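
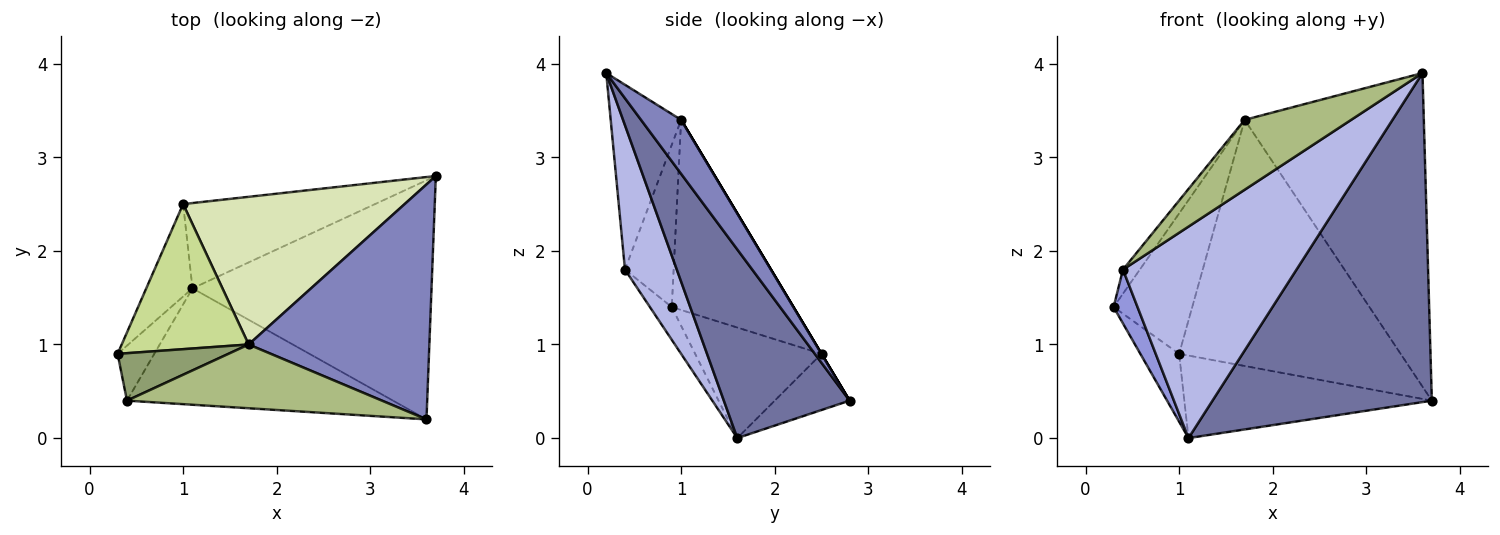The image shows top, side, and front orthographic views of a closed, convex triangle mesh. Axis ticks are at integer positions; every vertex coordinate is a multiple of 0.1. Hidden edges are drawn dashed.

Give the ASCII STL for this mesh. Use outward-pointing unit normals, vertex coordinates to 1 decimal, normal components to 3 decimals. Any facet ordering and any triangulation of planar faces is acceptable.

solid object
 facet normal 0.421 -0.734 -0.533
  outer loop
   vertex 1.1 1.6 0.0
   vertex 3.7 2.8 0.4
   vertex 3.6 0.2 3.9
  endloop
 endfacet
 facet normal 0.176 0.788 0.590
  outer loop
   vertex 1.7 1.0 3.4
   vertex 3.6 0.2 3.9
   vertex 3.7 2.8 0.4
  endloop
 endfacet
 facet normal -0.538 -0.590 -0.602
  outer loop
   vertex 0.4 0.4 1.8
   vertex 0.3 0.9 1.4
   vertex 1.1 1.6 0.0
  endloop
 endfacet
 facet normal 0.253 -0.847 -0.467
  outer loop
   vertex 0.4 0.4 1.8
   vertex 1.1 1.6 0.0
   vertex 3.6 0.2 3.9
  endloop
 endfacet
 facet normal -0.794 0.275 0.542
  outer loop
   vertex 0.4 0.4 1.8
   vertex 1.7 1.0 3.4
   vertex 0.3 0.9 1.4
  endloop
 endfacet
 facet normal -0.439 -0.664 0.606
  outer loop
   vertex 0.4 0.4 1.8
   vertex 3.6 0.2 3.9
   vertex 1.7 1.0 3.4
  endloop
 endfacet
 facet normal -0.733 0.473 0.489
  outer loop
   vertex 1.0 2.5 0.9
   vertex 0.3 0.9 1.4
   vertex 1.7 1.0 3.4
  endloop
 endfacet
 facet normal 0.000 0.857 0.514
  outer loop
   vertex 1.0 2.5 0.9
   vertex 1.7 1.0 3.4
   vertex 3.7 2.8 0.4
  endloop
 endfacet
 facet normal -0.888 0.272 -0.371
  outer loop
   vertex 1.0 2.5 0.9
   vertex 1.1 1.6 0.0
   vertex 0.3 0.9 1.4
  endloop
 endfacet
 facet normal -0.206 0.680 -0.703
  outer loop
   vertex 1.0 2.5 0.9
   vertex 3.7 2.8 0.4
   vertex 1.1 1.6 0.0
  endloop
 endfacet
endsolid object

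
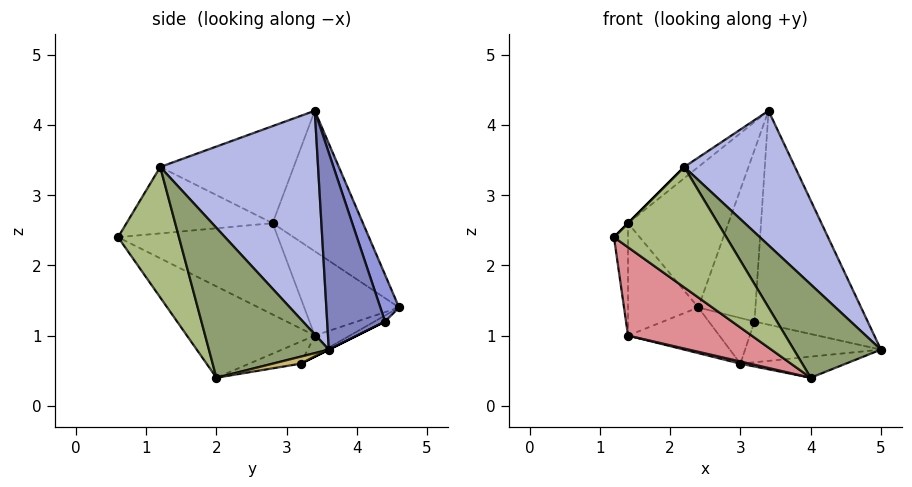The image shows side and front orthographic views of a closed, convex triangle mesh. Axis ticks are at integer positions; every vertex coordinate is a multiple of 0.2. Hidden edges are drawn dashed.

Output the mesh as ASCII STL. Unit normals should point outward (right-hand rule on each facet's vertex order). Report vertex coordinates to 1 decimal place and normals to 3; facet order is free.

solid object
 facet normal -0.584 0.649 0.487
  outer loop
   vertex 1.4 2.8 2.6
   vertex 3.4 3.4 4.2
   vertex 2.4 4.6 1.4
  endloop
 endfacet
 facet normal 0.440 0.860 0.258
  outer loop
   vertex 3.2 4.4 1.2
   vertex 3.4 3.4 4.2
   vertex 5.0 3.6 0.8
  endloop
 endfacet
 facet normal 0.299 0.911 0.284
  outer loop
   vertex 3.2 4.4 1.2
   vertex 2.4 4.6 1.4
   vertex 3.4 3.4 4.2
  endloop
 endfacet
 facet normal 0.772 -0.542 0.332
  outer loop
   vertex 2.2 1.2 3.4
   vertex 5.0 3.6 0.8
   vertex 3.4 3.4 4.2
  endloop
 endfacet
 facet normal 0.769 -0.558 0.312
  outer loop
   vertex 2.2 1.2 3.4
   vertex 4.0 2.0 0.4
   vertex 5.0 3.6 0.8
  endloop
 endfacet
 facet normal 0.476 -0.878 0.051
  outer loop
   vertex 2.2 1.2 3.4
   vertex 1.2 0.6 2.4
   vertex 4.0 2.0 0.4
  endloop
 endfacet
 facet normal -0.707 0.000 0.707
  outer loop
   vertex 2.2 1.2 3.4
   vertex 1.4 2.8 2.6
   vertex 1.2 0.6 2.4
  endloop
 endfacet
 facet normal -0.635 0.067 0.769
  outer loop
   vertex 2.2 1.2 3.4
   vertex 3.4 3.4 4.2
   vertex 1.4 2.8 2.6
  endloop
 endfacet
 facet normal -0.106 0.459 -0.882
  outer loop
   vertex 3.0 3.2 0.6
   vertex 2.4 4.6 1.4
   vertex 3.2 4.4 1.2
  endloop
 endfacet
 facet normal 0.056 0.209 -0.976
  outer loop
   vertex 3.0 3.2 0.6
   vertex 5.0 3.6 0.8
   vertex 4.0 2.0 0.4
  endloop
 endfacet
 facet normal 0.000 0.447 -0.894
  outer loop
   vertex 3.0 3.2 0.6
   vertex 3.2 4.4 1.2
   vertex 5.0 3.6 0.8
  endloop
 endfacet
 facet normal -0.167 0.434 -0.885
  outer loop
   vertex 1.4 3.4 1.0
   vertex 2.4 4.6 1.4
   vertex 3.0 3.2 0.6
  endloop
 endfacet
 facet normal -0.996 0.088 0.033
  outer loop
   vertex 1.4 3.4 1.0
   vertex 1.2 0.6 2.4
   vertex 1.4 2.8 2.6
  endloop
 endfacet
 facet normal -0.784 0.581 0.218
  outer loop
   vertex 1.4 3.4 1.0
   vertex 1.4 2.8 2.6
   vertex 2.4 4.6 1.4
  endloop
 endfacet
 facet normal -0.400 -0.387 -0.831
  outer loop
   vertex 1.4 3.4 1.0
   vertex 4.0 2.0 0.4
   vertex 1.2 0.6 2.4
  endloop
 endfacet
 facet normal -0.248 -0.045 -0.968
  outer loop
   vertex 1.4 3.4 1.0
   vertex 3.0 3.2 0.6
   vertex 4.0 2.0 0.4
  endloop
 endfacet
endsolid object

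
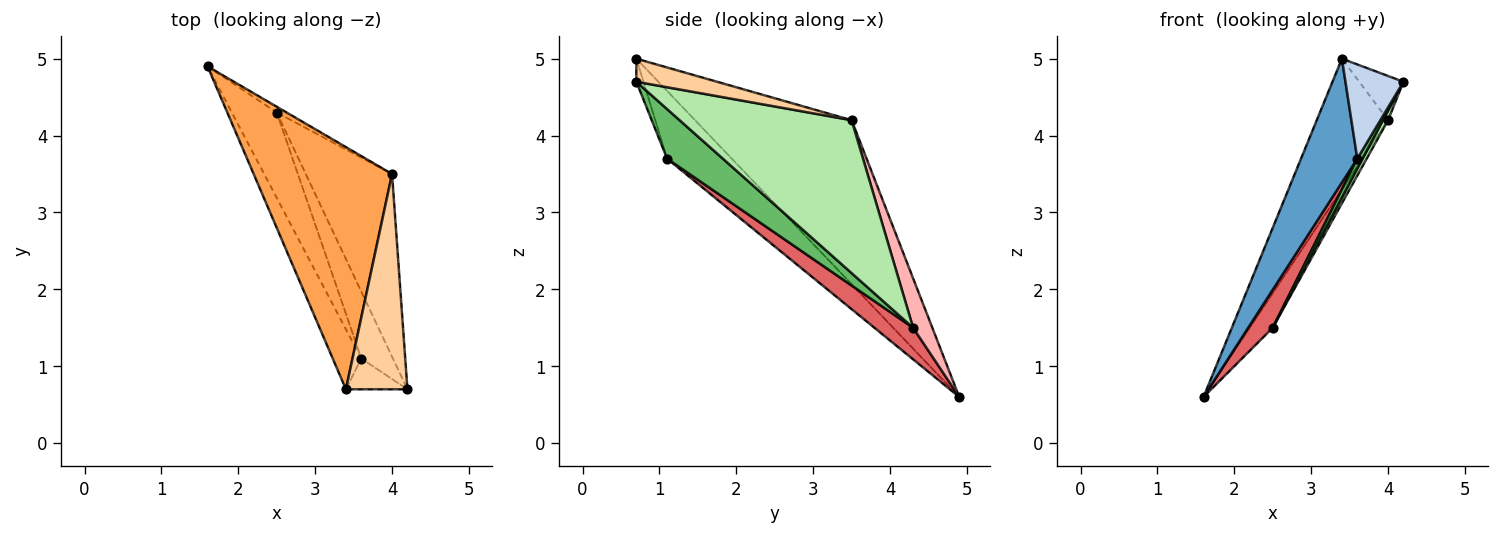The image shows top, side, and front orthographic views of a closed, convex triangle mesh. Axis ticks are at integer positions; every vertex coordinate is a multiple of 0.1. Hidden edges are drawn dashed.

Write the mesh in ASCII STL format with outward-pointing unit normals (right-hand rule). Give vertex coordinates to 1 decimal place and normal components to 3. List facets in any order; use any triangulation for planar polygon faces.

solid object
 facet normal -0.719 -0.626 -0.303
  outer loop
   vertex 3.6 1.1 3.7
   vertex 3.4 0.7 5.0
   vertex 1.6 4.9 0.6
  endloop
 endfacet
 facet normal -0.116 -0.944 -0.308
  outer loop
   vertex 3.6 1.1 3.7
   vertex 4.2 0.7 4.7
   vertex 3.4 0.7 5.0
  endloop
 endfacet
 facet normal -0.722 0.329 0.609
  outer loop
   vertex 4.0 3.5 4.2
   vertex 1.6 4.9 0.6
   vertex 3.4 0.7 5.0
  endloop
 endfacet
 facet normal 0.345 0.189 0.919
  outer loop
   vertex 4.0 3.5 4.2
   vertex 3.4 0.7 5.0
   vertex 4.2 0.7 4.7
  endloop
 endfacet
 facet normal 0.840 -0.080 -0.536
  outer loop
   vertex 2.5 4.3 1.5
   vertex 4.2 0.7 4.7
   vertex 3.6 1.1 3.7
  endloop
 endfacet
 facet normal 0.871 -0.026 -0.491
  outer loop
   vertex 2.5 4.3 1.5
   vertex 4.0 3.5 4.2
   vertex 4.2 0.7 4.7
  endloop
 endfacet
 facet normal 0.540 -0.343 -0.769
  outer loop
   vertex 2.5 4.3 1.5
   vertex 3.6 1.1 3.7
   vertex 1.6 4.9 0.6
  endloop
 endfacet
 facet normal 0.635 0.762 -0.127
  outer loop
   vertex 2.5 4.3 1.5
   vertex 1.6 4.9 0.6
   vertex 4.0 3.5 4.2
  endloop
 endfacet
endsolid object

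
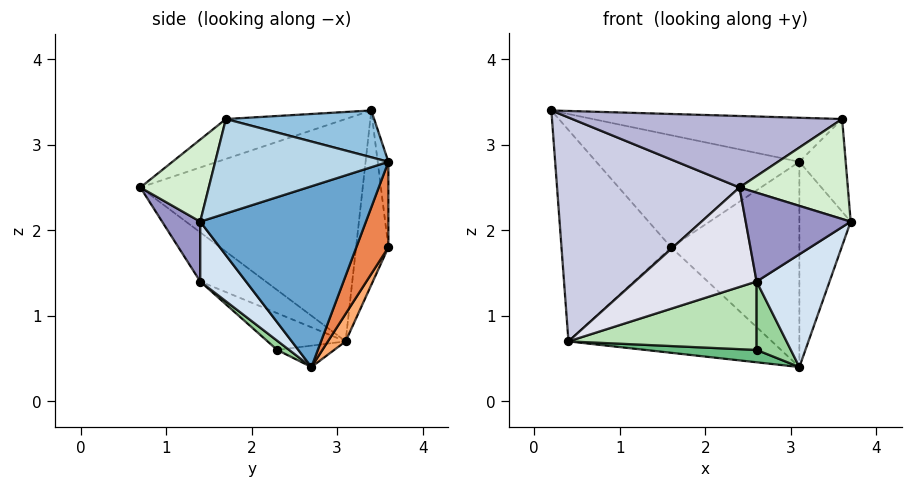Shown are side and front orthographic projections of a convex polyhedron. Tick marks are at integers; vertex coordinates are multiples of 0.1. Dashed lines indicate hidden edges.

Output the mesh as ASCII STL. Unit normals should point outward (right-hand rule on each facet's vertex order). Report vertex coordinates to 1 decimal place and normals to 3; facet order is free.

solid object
 facet normal 0.949 0.294 -0.110
  outer loop
   vertex 3.1 2.7 0.4
   vertex 3.1 3.6 2.8
   vertex 3.7 1.4 2.1
  endloop
 endfacet
 facet normal 0.174 0.293 0.940
  outer loop
   vertex 3.6 1.7 3.3
   vertex 3.1 3.6 2.8
   vertex 0.2 3.4 3.4
  endloop
 endfacet
 facet normal 0.966 0.258 0.016
  outer loop
   vertex 3.6 1.7 3.3
   vertex 3.7 1.4 2.1
   vertex 3.1 3.6 2.8
  endloop
 endfacet
 facet normal 0.408 -0.650 -0.641
  outer loop
   vertex 2.6 1.4 1.4
   vertex 3.1 2.7 0.4
   vertex 3.7 1.4 2.1
  endloop
 endfacet
 facet normal 0.228 0.912 -0.342
  outer loop
   vertex 1.6 3.6 1.8
   vertex 3.1 3.6 2.8
   vertex 3.1 2.7 0.4
  endloop
 endfacet
 facet normal 0.076 0.874 -0.480
  outer loop
   vertex 1.6 3.6 1.8
   vertex 3.1 2.7 0.4
   vertex 0.4 3.1 0.7
  endloop
 endfacet
 facet normal -0.052 0.996 0.079
  outer loop
   vertex 1.6 3.6 1.8
   vertex 0.2 3.4 3.4
   vertex 3.1 3.6 2.8
  endloop
 endfacet
 facet normal -0.280 0.951 -0.126
  outer loop
   vertex 1.6 3.6 1.8
   vertex 0.4 3.1 0.7
   vertex 0.2 3.4 3.4
  endloop
 endfacet
 facet normal -0.148 -0.288 -0.946
  outer loop
   vertex 2.6 2.3 0.6
   vertex 0.4 3.1 0.7
   vertex 3.1 2.7 0.4
  endloop
 endfacet
 facet normal 0.226 -0.647 -0.728
  outer loop
   vertex 2.6 2.3 0.6
   vertex 3.1 2.7 0.4
   vertex 2.6 1.4 1.4
  endloop
 endfacet
 facet normal -0.266 -0.640 -0.721
  outer loop
   vertex 2.6 2.3 0.6
   vertex 2.6 1.4 1.4
   vertex 0.4 3.1 0.7
  endloop
 endfacet
 facet normal 0.517 -0.819 0.248
  outer loop
   vertex 2.4 0.7 2.5
   vertex 3.7 1.4 2.1
   vertex 3.6 1.7 3.3
  endloop
 endfacet
 facet normal 0.301 -0.828 -0.473
  outer loop
   vertex 2.4 0.7 2.5
   vertex 2.6 1.4 1.4
   vertex 3.7 1.4 2.1
  endloop
 endfacet
 facet normal -0.201 -0.453 0.868
  outer loop
   vertex 2.4 0.7 2.5
   vertex 3.6 1.7 3.3
   vertex 0.2 3.4 3.4
  endloop
 endfacet
 facet normal -0.773 -0.634 0.013
  outer loop
   vertex 2.4 0.7 2.5
   vertex 0.2 3.4 3.4
   vertex 0.4 3.1 0.7
  endloop
 endfacet
 facet normal -0.398 -0.739 -0.543
  outer loop
   vertex 2.4 0.7 2.5
   vertex 0.4 3.1 0.7
   vertex 2.6 1.4 1.4
  endloop
 endfacet
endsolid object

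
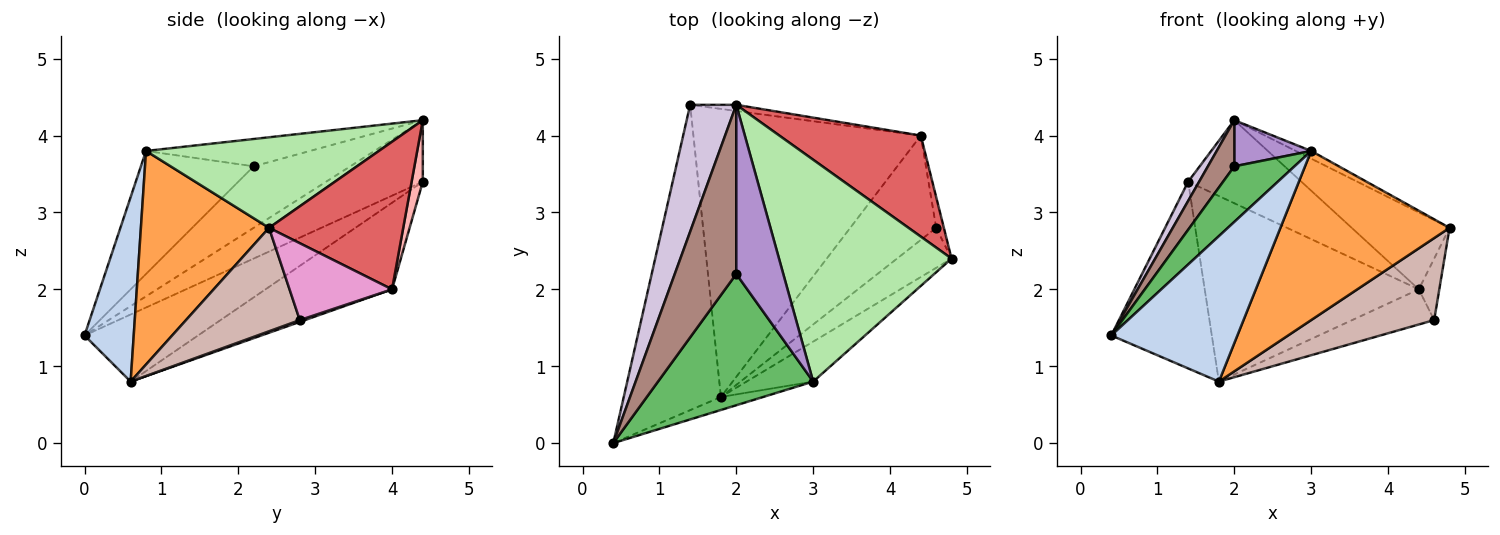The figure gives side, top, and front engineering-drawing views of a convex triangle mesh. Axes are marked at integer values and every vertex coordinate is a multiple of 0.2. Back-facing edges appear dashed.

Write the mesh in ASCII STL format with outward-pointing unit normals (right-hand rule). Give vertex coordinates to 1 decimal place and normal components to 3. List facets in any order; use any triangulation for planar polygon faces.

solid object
 facet normal -0.508 0.449 -0.735
  outer loop
   vertex 1.8 0.6 0.8
   vertex 0.4 0.0 1.4
   vertex 1.4 4.4 3.4
  endloop
 endfacet
 facet normal 0.362 -0.928 -0.083
  outer loop
   vertex 3.0 0.8 3.8
   vertex 0.4 0.0 1.4
   vertex 1.8 0.6 0.8
  endloop
 endfacet
 facet normal 0.593 -0.783 -0.185
  outer loop
   vertex 3.0 0.8 3.8
   vertex 1.8 0.6 0.8
   vertex 4.8 2.4 2.8
  endloop
 endfacet
 facet normal -0.305 0.516 -0.801
  outer loop
   vertex 4.4 4.0 2.0
   vertex 1.8 0.6 0.8
   vertex 1.4 4.4 3.4
  endloop
 endfacet
 facet normal -0.590 -0.315 0.744
  outer loop
   vertex 2.0 2.2 3.6
   vertex 0.4 0.0 1.4
   vertex 3.0 0.8 3.8
  endloop
 endfacet
 facet normal 0.464 0.031 0.885
  outer loop
   vertex 2.0 4.4 4.2
   vertex 3.0 0.8 3.8
   vertex 4.8 2.4 2.8
  endloop
 endfacet
 facet normal 0.639 0.466 0.612
  outer loop
   vertex 2.0 4.4 4.2
   vertex 4.8 2.4 2.8
   vertex 4.4 4.0 2.0
  endloop
 endfacet
 facet normal 0.098 0.992 -0.074
  outer loop
   vertex 2.0 4.4 4.2
   vertex 4.4 4.0 2.0
   vertex 1.4 4.4 3.4
  endloop
 endfacet
 facet normal -0.489 -0.229 0.841
  outer loop
   vertex 2.0 4.4 4.2
   vertex 2.0 2.2 3.6
   vertex 3.0 0.8 3.8
  endloop
 endfacet
 facet normal -0.797 -0.091 0.598
  outer loop
   vertex 2.0 4.4 4.2
   vertex 1.4 4.4 3.4
   vertex 0.4 0.0 1.4
  endloop
 endfacet
 facet normal -0.694 -0.189 0.694
  outer loop
   vertex 2.0 4.4 4.2
   vertex 0.4 0.0 1.4
   vertex 2.0 2.2 3.6
  endloop
 endfacet
 facet normal 0.639 -0.691 -0.337
  outer loop
   vertex 4.6 2.8 1.6
   vertex 4.8 2.4 2.8
   vertex 1.8 0.6 0.8
  endloop
 endfacet
 facet normal 0.976 0.195 -0.098
  outer loop
   vertex 4.6 2.8 1.6
   vertex 4.4 4.0 2.0
   vertex 4.8 2.4 2.8
  endloop
 endfacet
 facet normal 0.020 0.319 -0.947
  outer loop
   vertex 4.6 2.8 1.6
   vertex 1.8 0.6 0.8
   vertex 4.4 4.0 2.0
  endloop
 endfacet
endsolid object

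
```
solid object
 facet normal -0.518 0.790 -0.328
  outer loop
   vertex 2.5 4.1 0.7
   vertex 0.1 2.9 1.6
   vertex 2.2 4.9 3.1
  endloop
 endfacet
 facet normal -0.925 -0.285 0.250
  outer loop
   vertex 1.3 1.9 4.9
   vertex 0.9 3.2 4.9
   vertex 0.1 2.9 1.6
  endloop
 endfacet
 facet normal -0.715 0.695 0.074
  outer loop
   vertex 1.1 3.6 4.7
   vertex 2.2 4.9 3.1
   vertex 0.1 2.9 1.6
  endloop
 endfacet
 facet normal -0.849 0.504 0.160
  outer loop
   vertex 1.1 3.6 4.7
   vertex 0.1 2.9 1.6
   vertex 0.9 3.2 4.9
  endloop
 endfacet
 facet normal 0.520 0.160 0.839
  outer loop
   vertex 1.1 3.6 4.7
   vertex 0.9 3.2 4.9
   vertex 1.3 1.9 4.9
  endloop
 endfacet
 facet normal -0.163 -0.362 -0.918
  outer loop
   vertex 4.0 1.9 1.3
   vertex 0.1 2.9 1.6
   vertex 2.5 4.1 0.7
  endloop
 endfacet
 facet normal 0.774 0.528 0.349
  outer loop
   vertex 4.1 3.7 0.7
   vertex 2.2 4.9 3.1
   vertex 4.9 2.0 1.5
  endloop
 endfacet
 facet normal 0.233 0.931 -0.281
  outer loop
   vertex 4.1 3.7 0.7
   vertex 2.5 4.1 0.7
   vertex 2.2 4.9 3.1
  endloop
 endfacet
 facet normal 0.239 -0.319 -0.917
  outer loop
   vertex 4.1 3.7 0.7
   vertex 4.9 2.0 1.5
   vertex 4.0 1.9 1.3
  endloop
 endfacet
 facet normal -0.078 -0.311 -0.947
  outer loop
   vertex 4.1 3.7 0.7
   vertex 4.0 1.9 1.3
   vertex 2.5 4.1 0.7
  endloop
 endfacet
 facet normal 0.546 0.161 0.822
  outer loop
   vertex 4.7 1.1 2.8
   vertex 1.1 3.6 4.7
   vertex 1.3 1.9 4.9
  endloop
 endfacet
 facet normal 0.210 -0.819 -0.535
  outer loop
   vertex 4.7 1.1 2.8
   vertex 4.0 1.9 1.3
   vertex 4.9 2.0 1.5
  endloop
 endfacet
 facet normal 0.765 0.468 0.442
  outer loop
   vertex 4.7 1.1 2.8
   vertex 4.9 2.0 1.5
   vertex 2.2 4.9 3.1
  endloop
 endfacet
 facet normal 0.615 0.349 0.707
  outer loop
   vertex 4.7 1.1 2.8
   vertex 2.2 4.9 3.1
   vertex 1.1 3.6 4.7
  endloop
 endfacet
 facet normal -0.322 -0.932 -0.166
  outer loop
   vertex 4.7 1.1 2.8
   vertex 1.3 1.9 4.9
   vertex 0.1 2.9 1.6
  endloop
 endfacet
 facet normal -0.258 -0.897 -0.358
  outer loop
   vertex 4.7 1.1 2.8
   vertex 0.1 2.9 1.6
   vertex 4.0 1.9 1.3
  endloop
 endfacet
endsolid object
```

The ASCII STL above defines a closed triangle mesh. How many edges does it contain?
24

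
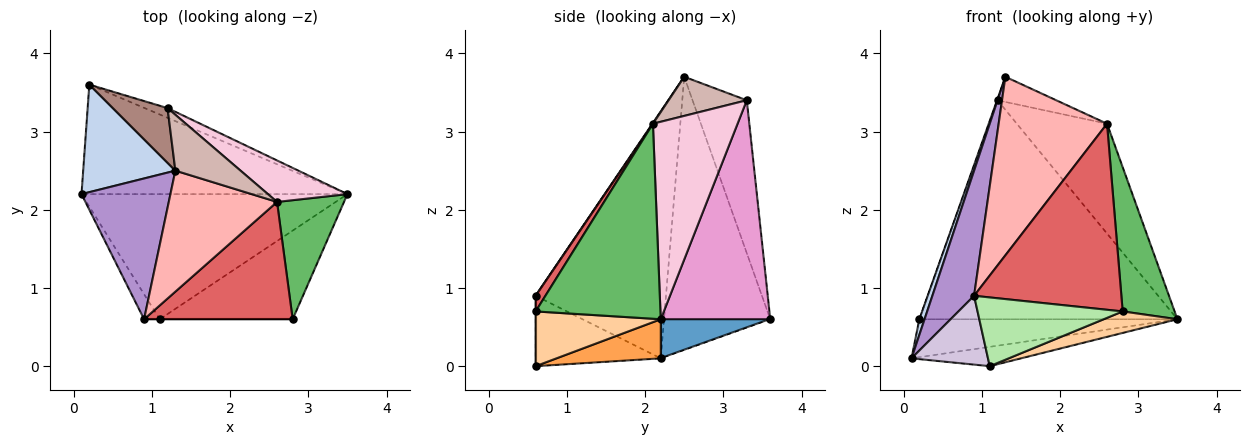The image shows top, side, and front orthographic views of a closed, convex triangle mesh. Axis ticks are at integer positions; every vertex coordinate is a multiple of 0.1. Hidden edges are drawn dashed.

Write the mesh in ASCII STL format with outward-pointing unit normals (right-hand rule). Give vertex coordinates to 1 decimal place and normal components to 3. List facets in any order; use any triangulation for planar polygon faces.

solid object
 facet normal 0.138 0.324 -0.936
  outer loop
   vertex 0.2 3.6 0.6
   vertex 3.5 2.2 0.6
   vertex 0.1 2.2 0.1
  endloop
 endfacet
 facet normal -0.946 -0.046 0.319
  outer loop
   vertex 0.2 3.6 0.6
   vertex 0.1 2.2 0.1
   vertex 1.3 2.5 3.7
  endloop
 endfacet
 facet normal 0.144 0.151 -0.978
  outer loop
   vertex 1.1 0.6 0.0
   vertex 0.1 2.2 0.1
   vertex 3.5 2.2 0.6
  endloop
 endfacet
 facet normal 0.372 -0.219 -0.902
  outer loop
   vertex 1.1 0.6 0.0
   vertex 3.5 2.2 0.6
   vertex 2.8 0.6 0.7
  endloop
 endfacet
 facet normal 0.880 -0.366 0.302
  outer loop
   vertex 2.6 2.1 3.1
   vertex 2.8 0.6 0.7
   vertex 3.5 2.2 0.6
  endloop
 endfacet
 facet normal 0.000 -1.000 0.000
  outer loop
   vertex 0.9 0.6 0.9
   vertex 1.1 0.6 0.0
   vertex 2.8 0.6 0.7
  endloop
 endfacet
 facet normal 0.056 -0.845 0.533
  outer loop
   vertex 0.9 0.6 0.9
   vertex 2.8 0.6 0.7
   vertex 2.6 2.1 3.1
  endloop
 endfacet
 facet normal 0.004 -0.828 0.561
  outer loop
   vertex 0.9 0.6 0.9
   vertex 2.6 2.1 3.1
   vertex 1.3 2.5 3.7
  endloop
 endfacet
 facet normal -0.901 -0.288 0.324
  outer loop
   vertex 0.9 0.6 0.9
   vertex 1.3 2.5 3.7
   vertex 0.1 2.2 0.1
  endloop
 endfacet
 facet normal -0.838 -0.512 -0.186
  outer loop
   vertex 0.9 0.6 0.9
   vertex 0.1 2.2 0.1
   vertex 1.1 0.6 0.0
  endloop
 endfacet
 facet normal -0.941 0.009 0.337
  outer loop
   vertex 1.2 3.3 3.4
   vertex 0.2 3.6 0.6
   vertex 1.3 2.5 3.7
  endloop
 endfacet
 facet normal 0.480 0.360 0.800
  outer loop
   vertex 1.2 3.3 3.4
   vertex 1.3 2.5 3.7
   vertex 2.6 2.1 3.1
  endloop
 endfacet
 facet normal 0.390 0.920 -0.041
  outer loop
   vertex 1.2 3.3 3.4
   vertex 3.5 2.2 0.6
   vertex 0.2 3.6 0.6
  endloop
 endfacet
 facet normal 0.660 0.703 0.266
  outer loop
   vertex 1.2 3.3 3.4
   vertex 2.6 2.1 3.1
   vertex 3.5 2.2 0.6
  endloop
 endfacet
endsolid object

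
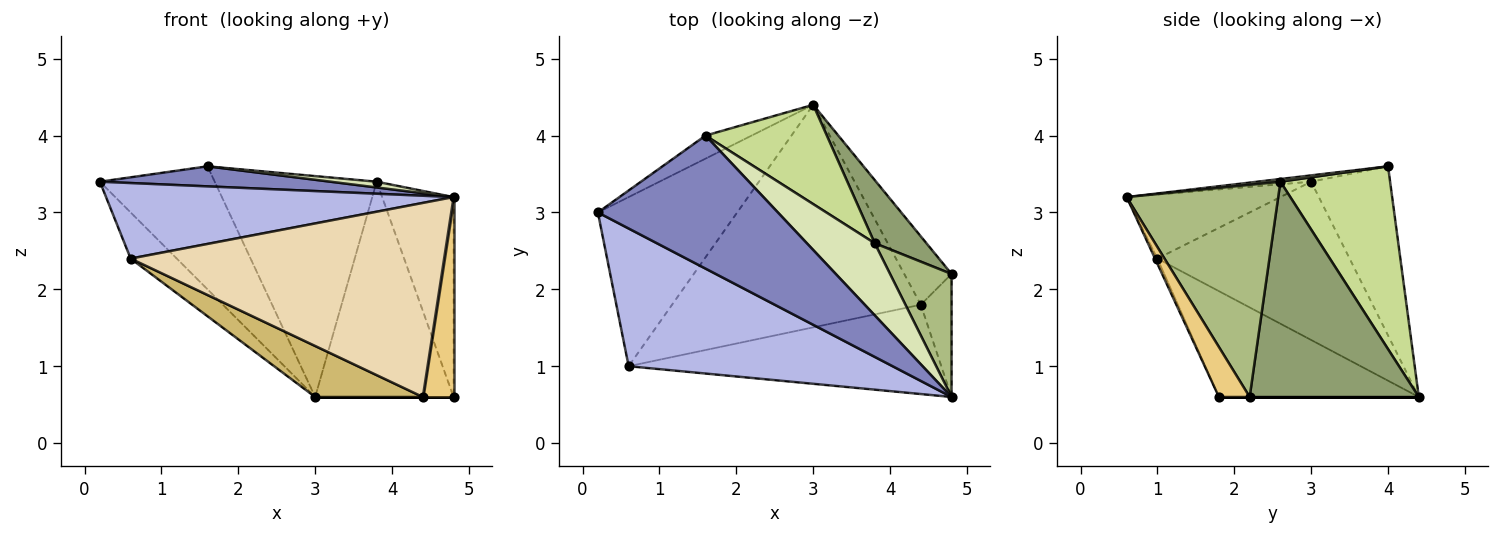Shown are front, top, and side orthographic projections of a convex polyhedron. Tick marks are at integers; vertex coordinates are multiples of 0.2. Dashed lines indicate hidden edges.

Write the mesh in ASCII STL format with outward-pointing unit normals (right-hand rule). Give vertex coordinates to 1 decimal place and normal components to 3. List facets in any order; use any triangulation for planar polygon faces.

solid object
 facet normal -0.560 0.814 -0.153
  outer loop
   vertex 1.6 4.0 3.6
   vertex 3.0 4.4 0.6
   vertex 0.2 3.0 3.4
  endloop
 endfacet
 facet normal -0.035 -0.149 0.988
  outer loop
   vertex 4.8 0.6 3.2
   vertex 1.6 4.0 3.6
   vertex 0.2 3.0 3.4
  endloop
 endfacet
 facet normal -0.739 0.177 -0.650
  outer loop
   vertex 0.6 1.0 2.4
   vertex 0.2 3.0 3.4
   vertex 3.0 4.4 0.6
  endloop
 endfacet
 facet normal -0.208 -0.470 0.858
  outer loop
   vertex 0.6 1.0 2.4
   vertex 4.8 0.6 3.2
   vertex 0.2 3.0 3.4
  endloop
 endfacet
 facet normal 0.761 0.623 0.183
  outer loop
   vertex 3.8 2.6 3.4
   vertex 4.8 2.2 0.6
   vertex 3.0 4.4 0.6
  endloop
 endfacet
 facet normal 0.875 0.412 0.254
  outer loop
   vertex 3.8 2.6 3.4
   vertex 4.8 0.6 3.2
   vertex 4.8 2.2 0.6
  endloop
 endfacet
 facet normal 0.526 0.776 0.349
  outer loop
   vertex 3.8 2.6 3.4
   vertex 3.0 4.4 0.6
   vertex 1.6 4.0 3.6
  endloop
 endfacet
 facet normal 0.040 -0.080 0.996
  outer loop
   vertex 3.8 2.6 3.4
   vertex 1.6 4.0 3.6
   vertex 4.8 0.6 3.2
  endloop
 endfacet
 facet normal 0.000 0.000 -1.000
  outer loop
   vertex 4.4 1.8 0.6
   vertex 3.0 4.4 0.6
   vertex 4.8 2.2 0.6
  endloop
 endfacet
 facet normal -0.383 -0.206 -0.900
  outer loop
   vertex 4.4 1.8 0.6
   vertex 0.6 1.0 2.4
   vertex 3.0 4.4 0.6
  endloop
 endfacet
 facet normal 0.648 -0.648 -0.399
  outer loop
   vertex 4.4 1.8 0.6
   vertex 4.8 2.2 0.6
   vertex 4.8 0.6 3.2
  endloop
 endfacet
 facet normal -0.007 -0.908 -0.418
  outer loop
   vertex 4.4 1.8 0.6
   vertex 4.8 0.6 3.2
   vertex 0.6 1.0 2.4
  endloop
 endfacet
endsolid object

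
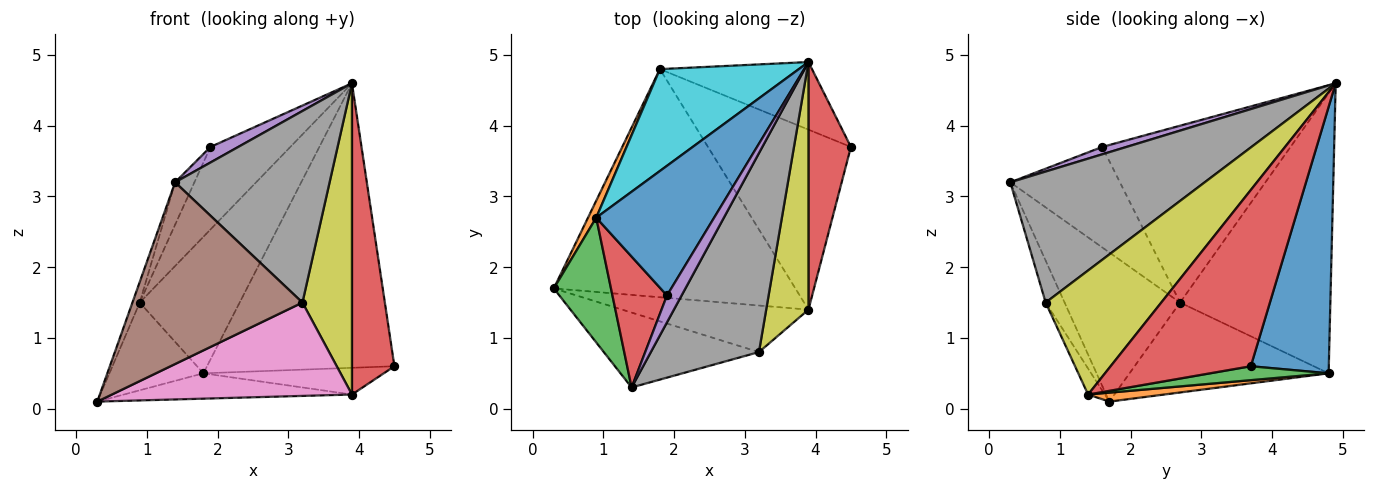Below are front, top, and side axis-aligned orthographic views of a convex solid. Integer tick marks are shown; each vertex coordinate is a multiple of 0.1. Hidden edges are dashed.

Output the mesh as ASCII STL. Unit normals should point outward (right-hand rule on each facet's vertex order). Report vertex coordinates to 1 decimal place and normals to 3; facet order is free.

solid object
 facet normal 0.375 0.902 -0.214
  outer loop
   vertex 1.8 4.8 0.5
   vertex 3.9 4.9 4.6
   vertex 4.5 3.7 0.6
  endloop
 endfacet
 facet normal 0.037 0.110 -0.993
  outer loop
   vertex 3.9 1.4 0.2
   vertex 0.3 1.7 0.1
   vertex 1.8 4.8 0.5
  endloop
 endfacet
 facet normal 0.096 0.146 -0.985
  outer loop
   vertex 3.9 1.4 0.2
   vertex 1.8 4.8 0.5
   vertex 4.5 3.7 0.6
  endloop
 endfacet
 facet normal 0.933 -0.282 0.225
  outer loop
   vertex 3.9 1.4 0.2
   vertex 4.5 3.7 0.6
   vertex 3.9 4.9 4.6
  endloop
 endfacet
 facet normal 0.401 -0.459 0.793
  outer loop
   vertex 1.9 1.6 3.7
   vertex 1.4 0.3 3.2
   vertex 3.9 4.9 4.6
  endloop
 endfacet
 facet normal -0.102 -0.920 -0.379
  outer loop
   vertex 3.2 0.8 1.5
   vertex 1.4 0.3 3.2
   vertex 0.3 1.7 0.1
  endloop
 endfacet
 facet normal -0.062 -0.893 -0.446
  outer loop
   vertex 3.2 0.8 1.5
   vertex 0.3 1.7 0.1
   vertex 3.9 1.4 0.2
  endloop
 endfacet
 facet normal 0.658 -0.523 0.543
  outer loop
   vertex 3.2 0.8 1.5
   vertex 3.9 4.9 4.6
   vertex 1.4 0.3 3.2
  endloop
 endfacet
 facet normal 0.877 -0.376 0.299
  outer loop
   vertex 3.2 0.8 1.5
   vertex 3.9 1.4 0.2
   vertex 3.9 4.9 4.6
  endloop
 endfacet
 facet normal -0.770 0.512 0.382
  outer loop
   vertex 0.9 2.7 1.5
   vertex 3.9 4.9 4.6
   vertex 1.8 4.8 0.5
  endloop
 endfacet
 facet normal -0.785 0.333 0.523
  outer loop
   vertex 0.9 2.7 1.5
   vertex 1.9 1.6 3.7
   vertex 3.9 4.9 4.6
  endloop
 endfacet
 facet normal -0.901 0.425 0.082
  outer loop
   vertex 0.9 2.7 1.5
   vertex 1.8 4.8 0.5
   vertex 0.3 1.7 0.1
  endloop
 endfacet
 facet normal -0.932 0.059 0.357
  outer loop
   vertex 0.9 2.7 1.5
   vertex 0.3 1.7 0.1
   vertex 1.4 0.3 3.2
  endloop
 endfacet
 facet normal -0.869 0.153 0.471
  outer loop
   vertex 0.9 2.7 1.5
   vertex 1.4 0.3 3.2
   vertex 1.9 1.6 3.7
  endloop
 endfacet
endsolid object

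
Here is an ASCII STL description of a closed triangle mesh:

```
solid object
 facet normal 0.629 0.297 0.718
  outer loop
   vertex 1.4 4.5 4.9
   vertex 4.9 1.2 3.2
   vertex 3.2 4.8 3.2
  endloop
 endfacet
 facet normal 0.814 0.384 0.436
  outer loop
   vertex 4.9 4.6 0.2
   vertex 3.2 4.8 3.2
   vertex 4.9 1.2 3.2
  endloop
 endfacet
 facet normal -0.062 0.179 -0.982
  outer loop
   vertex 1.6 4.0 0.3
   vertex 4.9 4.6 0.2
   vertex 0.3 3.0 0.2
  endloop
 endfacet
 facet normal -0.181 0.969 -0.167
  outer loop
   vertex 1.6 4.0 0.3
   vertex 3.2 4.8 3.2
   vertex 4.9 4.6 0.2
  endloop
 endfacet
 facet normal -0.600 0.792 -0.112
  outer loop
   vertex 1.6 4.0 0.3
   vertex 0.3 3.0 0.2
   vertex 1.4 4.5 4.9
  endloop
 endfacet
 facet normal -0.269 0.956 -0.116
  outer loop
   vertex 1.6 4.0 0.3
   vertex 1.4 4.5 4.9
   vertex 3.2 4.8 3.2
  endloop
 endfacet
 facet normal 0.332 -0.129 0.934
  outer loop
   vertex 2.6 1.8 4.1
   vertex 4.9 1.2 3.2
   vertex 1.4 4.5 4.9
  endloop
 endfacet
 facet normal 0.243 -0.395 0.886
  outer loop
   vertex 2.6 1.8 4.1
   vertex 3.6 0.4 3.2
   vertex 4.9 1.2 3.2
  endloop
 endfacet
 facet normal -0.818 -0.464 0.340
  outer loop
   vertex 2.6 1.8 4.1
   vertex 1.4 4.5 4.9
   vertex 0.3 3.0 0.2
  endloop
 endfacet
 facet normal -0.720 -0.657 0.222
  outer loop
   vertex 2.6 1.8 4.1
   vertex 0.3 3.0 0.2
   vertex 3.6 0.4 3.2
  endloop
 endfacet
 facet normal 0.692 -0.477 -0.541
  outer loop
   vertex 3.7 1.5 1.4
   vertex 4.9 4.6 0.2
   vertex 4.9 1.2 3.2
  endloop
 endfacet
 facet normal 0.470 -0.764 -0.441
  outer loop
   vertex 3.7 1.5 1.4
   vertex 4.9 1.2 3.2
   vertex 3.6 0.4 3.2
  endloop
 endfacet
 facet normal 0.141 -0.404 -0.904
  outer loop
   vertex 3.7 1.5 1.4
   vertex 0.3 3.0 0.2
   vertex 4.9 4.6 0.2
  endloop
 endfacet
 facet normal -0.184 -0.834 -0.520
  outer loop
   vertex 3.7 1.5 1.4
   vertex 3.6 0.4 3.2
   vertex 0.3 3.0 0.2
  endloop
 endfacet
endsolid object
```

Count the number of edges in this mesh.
21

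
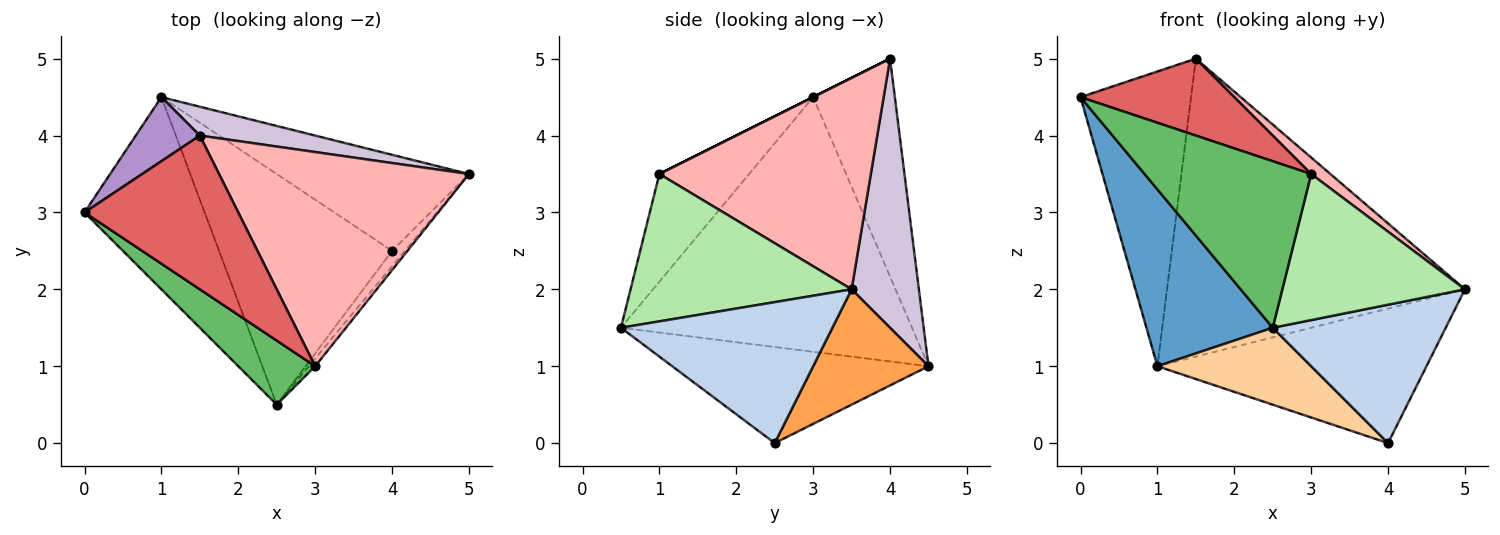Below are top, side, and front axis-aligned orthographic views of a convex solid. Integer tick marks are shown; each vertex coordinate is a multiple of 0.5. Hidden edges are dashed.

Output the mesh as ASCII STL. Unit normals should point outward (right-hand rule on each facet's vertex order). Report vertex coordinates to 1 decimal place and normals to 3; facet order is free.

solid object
 facet normal -0.842 -0.365 -0.397
  outer loop
   vertex 1.0 4.5 1.0
   vertex 2.5 0.5 1.5
   vertex 0.0 3.0 4.5
  endloop
 endfacet
 facet normal 0.772 -0.632 -0.070
  outer loop
   vertex 4.0 2.5 0.0
   vertex 5.0 3.5 2.0
   vertex 2.5 0.5 1.5
  endloop
 endfacet
 facet normal 0.329 0.768 -0.549
  outer loop
   vertex 4.0 2.5 0.0
   vertex 1.0 4.5 1.0
   vertex 5.0 3.5 2.0
  endloop
 endfacet
 facet normal -0.466 -0.280 -0.839
  outer loop
   vertex 4.0 2.5 0.0
   vertex 2.5 0.5 1.5
   vertex 1.0 4.5 1.0
  endloop
 endfacet
 facet normal -0.449 -0.834 0.321
  outer loop
   vertex 3.0 1.0 3.5
   vertex 0.0 3.0 4.5
   vertex 2.5 0.5 1.5
  endloop
 endfacet
 facet normal 0.771 -0.637 -0.034
  outer loop
   vertex 3.0 1.0 3.5
   vertex 2.5 0.5 1.5
   vertex 5.0 3.5 2.0
  endloop
 endfacet
 facet normal 0.000 -0.447 0.894
  outer loop
   vertex 1.5 4.0 5.0
   vertex 0.0 3.0 4.5
   vertex 3.0 1.0 3.5
  endloop
 endfacet
 facet normal 0.645 -0.059 0.762
  outer loop
   vertex 1.5 4.0 5.0
   vertex 3.0 1.0 3.5
   vertex 5.0 3.5 2.0
  endloop
 endfacet
 facet normal -0.586 0.792 0.172
  outer loop
   vertex 1.5 4.0 5.0
   vertex 1.0 4.5 1.0
   vertex 0.0 3.0 4.5
  endloop
 endfacet
 facet normal 0.219 0.971 0.094
  outer loop
   vertex 1.5 4.0 5.0
   vertex 5.0 3.5 2.0
   vertex 1.0 4.5 1.0
  endloop
 endfacet
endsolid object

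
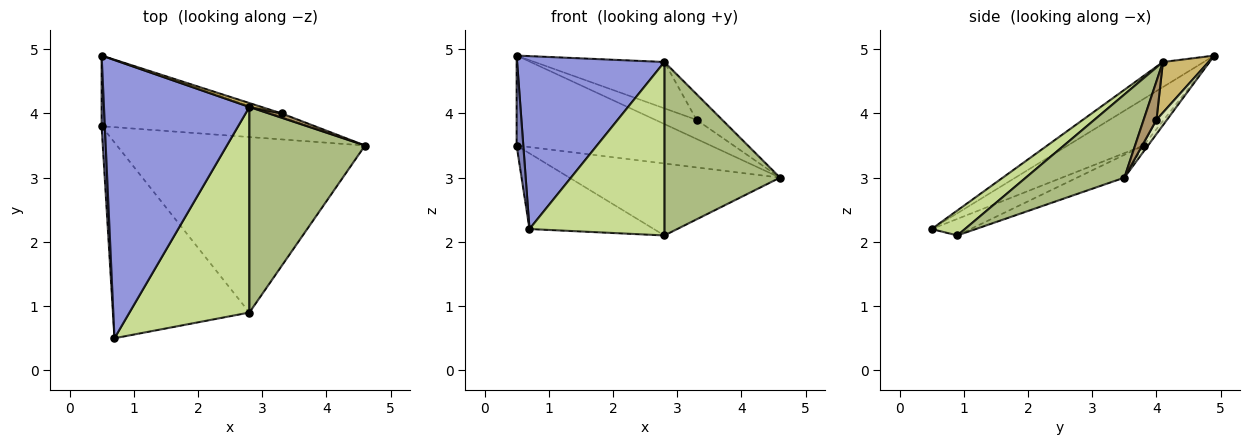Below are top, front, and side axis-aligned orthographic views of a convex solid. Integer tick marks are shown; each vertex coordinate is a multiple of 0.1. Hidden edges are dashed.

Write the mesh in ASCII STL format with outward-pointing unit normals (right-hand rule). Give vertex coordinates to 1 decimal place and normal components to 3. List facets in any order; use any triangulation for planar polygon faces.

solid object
 facet normal -0.018 0.786 -0.618
  outer loop
   vertex 0.5 4.9 4.9
   vertex 4.6 3.5 3.0
   vertex 0.5 3.8 3.5
  endloop
 endfacet
 facet normal -0.994 -0.087 0.069
  outer loop
   vertex 0.5 4.9 4.9
   vertex 0.5 3.8 3.5
   vertex 0.7 0.5 2.2
  endloop
 endfacet
 facet normal -0.145 -0.522 0.840
  outer loop
   vertex 2.8 4.1 4.8
   vertex 0.5 4.9 4.9
   vertex 0.7 0.5 2.2
  endloop
 endfacet
 facet normal -0.085 0.378 -0.922
  outer loop
   vertex 2.8 0.9 2.1
   vertex 0.5 3.8 3.5
   vertex 4.6 3.5 3.0
  endloop
 endfacet
 facet normal -0.112 0.358 -0.927
  outer loop
   vertex 2.8 0.9 2.1
   vertex 0.7 0.5 2.2
   vertex 0.5 3.8 3.5
  endloop
 endfacet
 facet normal 0.481 -0.565 0.670
  outer loop
   vertex 2.8 0.9 2.1
   vertex 4.6 3.5 3.0
   vertex 2.8 4.1 4.8
  endloop
 endfacet
 facet normal 0.157 -0.637 0.755
  outer loop
   vertex 2.8 0.9 2.1
   vertex 2.8 4.1 4.8
   vertex 0.7 0.5 2.2
  endloop
 endfacet
 facet normal 0.242 0.953 -0.180
  outer loop
   vertex 3.3 4.0 3.9
   vertex 4.6 3.5 3.0
   vertex 0.5 4.9 4.9
  endloop
 endfacet
 facet normal 0.442 0.885 0.147
  outer loop
   vertex 3.3 4.0 3.9
   vertex 2.8 4.1 4.8
   vertex 4.6 3.5 3.0
  endloop
 endfacet
 facet normal 0.331 0.940 0.079
  outer loop
   vertex 3.3 4.0 3.9
   vertex 0.5 4.9 4.9
   vertex 2.8 4.1 4.8
  endloop
 endfacet
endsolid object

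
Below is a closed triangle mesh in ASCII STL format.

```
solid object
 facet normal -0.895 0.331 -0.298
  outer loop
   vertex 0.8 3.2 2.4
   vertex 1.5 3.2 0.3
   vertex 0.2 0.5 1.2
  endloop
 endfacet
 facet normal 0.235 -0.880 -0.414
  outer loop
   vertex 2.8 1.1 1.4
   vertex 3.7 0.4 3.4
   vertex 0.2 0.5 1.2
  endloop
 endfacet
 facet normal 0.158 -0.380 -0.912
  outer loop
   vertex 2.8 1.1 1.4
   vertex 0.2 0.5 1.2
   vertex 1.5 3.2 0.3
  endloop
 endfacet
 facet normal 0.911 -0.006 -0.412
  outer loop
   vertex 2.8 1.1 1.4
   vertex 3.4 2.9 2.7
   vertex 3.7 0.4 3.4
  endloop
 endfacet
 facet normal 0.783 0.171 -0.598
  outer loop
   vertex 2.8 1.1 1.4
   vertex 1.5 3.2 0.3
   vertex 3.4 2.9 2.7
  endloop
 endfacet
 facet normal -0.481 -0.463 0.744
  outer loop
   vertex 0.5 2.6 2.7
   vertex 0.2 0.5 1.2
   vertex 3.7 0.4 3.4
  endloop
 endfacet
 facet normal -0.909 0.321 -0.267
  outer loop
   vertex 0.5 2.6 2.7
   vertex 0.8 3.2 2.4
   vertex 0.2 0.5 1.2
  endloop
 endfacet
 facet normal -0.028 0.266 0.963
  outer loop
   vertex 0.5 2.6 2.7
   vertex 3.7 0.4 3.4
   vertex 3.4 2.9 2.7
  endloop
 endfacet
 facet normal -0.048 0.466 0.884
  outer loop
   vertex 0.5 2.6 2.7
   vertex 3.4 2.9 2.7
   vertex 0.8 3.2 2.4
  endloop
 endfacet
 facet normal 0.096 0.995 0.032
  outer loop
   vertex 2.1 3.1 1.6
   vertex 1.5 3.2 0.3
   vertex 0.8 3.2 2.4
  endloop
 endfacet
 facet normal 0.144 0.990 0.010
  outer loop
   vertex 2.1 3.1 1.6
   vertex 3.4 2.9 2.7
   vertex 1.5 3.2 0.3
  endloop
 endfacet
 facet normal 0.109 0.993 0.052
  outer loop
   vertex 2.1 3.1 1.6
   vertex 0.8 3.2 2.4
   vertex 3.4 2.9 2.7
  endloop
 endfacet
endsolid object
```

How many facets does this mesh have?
12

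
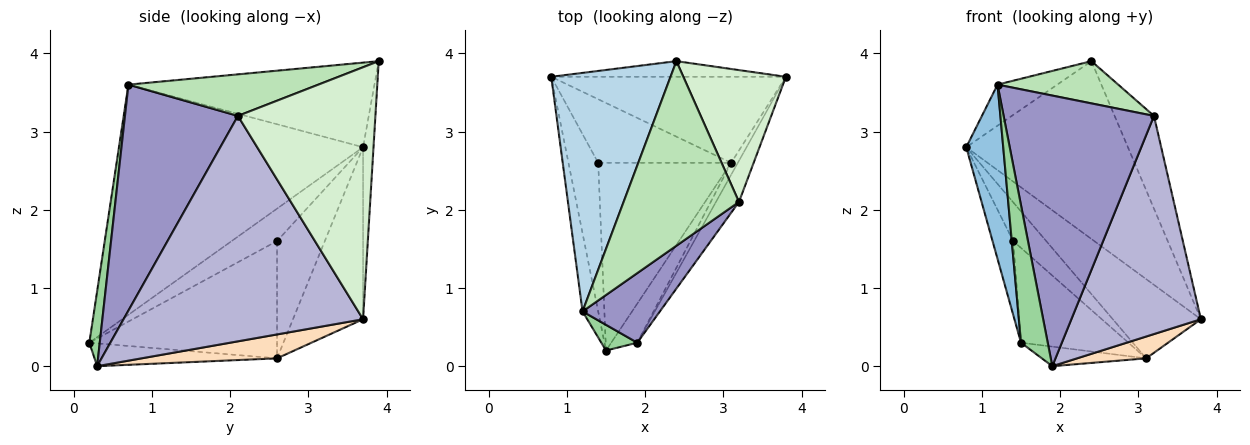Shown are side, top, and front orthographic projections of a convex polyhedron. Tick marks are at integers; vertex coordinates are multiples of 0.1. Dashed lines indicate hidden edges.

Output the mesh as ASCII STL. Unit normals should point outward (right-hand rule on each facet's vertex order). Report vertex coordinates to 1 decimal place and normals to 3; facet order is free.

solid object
 facet normal -0.064 0.994 -0.087
  outer loop
   vertex 2.4 3.9 3.9
   vertex 3.8 3.7 0.6
   vertex 0.8 3.7 2.8
  endloop
 endfacet
 facet normal -0.986 -0.149 -0.067
  outer loop
   vertex 1.2 0.7 3.6
   vertex 0.8 3.7 2.8
   vertex 1.5 0.2 0.3
  endloop
 endfacet
 facet normal -0.573 0.139 0.808
  outer loop
   vertex 1.2 0.7 3.6
   vertex 2.4 3.9 3.9
   vertex 0.8 3.7 2.8
  endloop
 endfacet
 facet normal -0.475 0.596 -0.647
  outer loop
   vertex 3.1 2.6 0.1
   vertex 0.8 3.7 2.8
   vertex 3.8 3.7 0.6
  endloop
 endfacet
 facet normal -0.699 0.318 -0.641
  outer loop
   vertex 1.4 2.6 1.6
   vertex 1.5 0.2 0.3
   vertex 0.8 3.7 2.8
  endloop
 endfacet
 facet normal -0.602 0.416 -0.682
  outer loop
   vertex 1.4 2.6 1.6
   vertex 0.8 3.7 2.8
   vertex 3.1 2.6 0.1
  endloop
 endfacet
 facet normal -0.619 0.354 -0.701
  outer loop
   vertex 1.4 2.6 1.6
   vertex 3.1 2.6 0.1
   vertex 1.5 0.2 0.3
  endloop
 endfacet
 facet normal 0.865 -0.441 -0.241
  outer loop
   vertex 1.9 0.3 0.0
   vertex 3.1 2.6 0.1
   vertex 3.8 3.7 0.6
  endloop
 endfacet
 facet normal -0.616 0.352 -0.704
  outer loop
   vertex 1.9 0.3 0.0
   vertex 1.5 0.2 0.3
   vertex 3.1 2.6 0.1
  endloop
 endfacet
 facet normal 0.358 -0.918 0.172
  outer loop
   vertex 1.9 0.3 0.0
   vertex 1.2 0.7 3.6
   vertex 1.5 0.2 0.3
  endloop
 endfacet
 facet normal 0.331 -0.210 0.920
  outer loop
   vertex 3.2 2.1 3.2
   vertex 2.4 3.9 3.9
   vertex 1.2 0.7 3.6
  endloop
 endfacet
 facet normal 0.895 0.256 0.364
  outer loop
   vertex 3.2 2.1 3.2
   vertex 3.8 3.7 0.6
   vertex 2.4 3.9 3.9
  endloop
 endfacet
 facet normal 0.588 -0.783 0.201
  outer loop
   vertex 3.2 2.1 3.2
   vertex 1.2 0.7 3.6
   vertex 1.9 0.3 0.0
  endloop
 endfacet
 facet normal 0.876 -0.474 -0.089
  outer loop
   vertex 3.2 2.1 3.2
   vertex 1.9 0.3 0.0
   vertex 3.8 3.7 0.6
  endloop
 endfacet
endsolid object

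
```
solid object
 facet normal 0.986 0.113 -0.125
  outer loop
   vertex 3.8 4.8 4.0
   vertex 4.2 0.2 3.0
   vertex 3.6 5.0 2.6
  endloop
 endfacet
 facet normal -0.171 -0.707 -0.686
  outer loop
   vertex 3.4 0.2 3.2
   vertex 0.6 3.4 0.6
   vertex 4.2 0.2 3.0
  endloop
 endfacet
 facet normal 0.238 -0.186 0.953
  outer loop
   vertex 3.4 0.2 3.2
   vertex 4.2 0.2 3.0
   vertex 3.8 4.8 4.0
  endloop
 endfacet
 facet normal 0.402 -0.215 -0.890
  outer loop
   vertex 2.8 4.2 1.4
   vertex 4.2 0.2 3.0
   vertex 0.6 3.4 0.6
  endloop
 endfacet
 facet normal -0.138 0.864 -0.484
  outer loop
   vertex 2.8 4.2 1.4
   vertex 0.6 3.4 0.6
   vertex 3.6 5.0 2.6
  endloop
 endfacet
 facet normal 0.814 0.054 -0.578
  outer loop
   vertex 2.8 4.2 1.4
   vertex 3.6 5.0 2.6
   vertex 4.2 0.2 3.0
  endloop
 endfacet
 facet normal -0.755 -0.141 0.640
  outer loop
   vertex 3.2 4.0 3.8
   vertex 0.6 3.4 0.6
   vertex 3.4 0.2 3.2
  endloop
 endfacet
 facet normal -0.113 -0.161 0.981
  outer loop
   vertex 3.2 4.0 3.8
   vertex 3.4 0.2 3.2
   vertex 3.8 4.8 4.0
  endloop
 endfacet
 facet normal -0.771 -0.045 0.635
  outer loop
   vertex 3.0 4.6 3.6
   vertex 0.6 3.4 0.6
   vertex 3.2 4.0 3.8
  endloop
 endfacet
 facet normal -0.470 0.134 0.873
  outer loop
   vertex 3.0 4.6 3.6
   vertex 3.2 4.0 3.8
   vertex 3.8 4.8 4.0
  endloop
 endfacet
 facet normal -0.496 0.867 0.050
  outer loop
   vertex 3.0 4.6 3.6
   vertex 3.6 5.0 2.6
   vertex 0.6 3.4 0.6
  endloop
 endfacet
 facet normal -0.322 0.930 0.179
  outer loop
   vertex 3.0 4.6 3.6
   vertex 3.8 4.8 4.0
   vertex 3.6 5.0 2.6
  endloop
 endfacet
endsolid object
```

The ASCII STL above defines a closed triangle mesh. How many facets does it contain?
12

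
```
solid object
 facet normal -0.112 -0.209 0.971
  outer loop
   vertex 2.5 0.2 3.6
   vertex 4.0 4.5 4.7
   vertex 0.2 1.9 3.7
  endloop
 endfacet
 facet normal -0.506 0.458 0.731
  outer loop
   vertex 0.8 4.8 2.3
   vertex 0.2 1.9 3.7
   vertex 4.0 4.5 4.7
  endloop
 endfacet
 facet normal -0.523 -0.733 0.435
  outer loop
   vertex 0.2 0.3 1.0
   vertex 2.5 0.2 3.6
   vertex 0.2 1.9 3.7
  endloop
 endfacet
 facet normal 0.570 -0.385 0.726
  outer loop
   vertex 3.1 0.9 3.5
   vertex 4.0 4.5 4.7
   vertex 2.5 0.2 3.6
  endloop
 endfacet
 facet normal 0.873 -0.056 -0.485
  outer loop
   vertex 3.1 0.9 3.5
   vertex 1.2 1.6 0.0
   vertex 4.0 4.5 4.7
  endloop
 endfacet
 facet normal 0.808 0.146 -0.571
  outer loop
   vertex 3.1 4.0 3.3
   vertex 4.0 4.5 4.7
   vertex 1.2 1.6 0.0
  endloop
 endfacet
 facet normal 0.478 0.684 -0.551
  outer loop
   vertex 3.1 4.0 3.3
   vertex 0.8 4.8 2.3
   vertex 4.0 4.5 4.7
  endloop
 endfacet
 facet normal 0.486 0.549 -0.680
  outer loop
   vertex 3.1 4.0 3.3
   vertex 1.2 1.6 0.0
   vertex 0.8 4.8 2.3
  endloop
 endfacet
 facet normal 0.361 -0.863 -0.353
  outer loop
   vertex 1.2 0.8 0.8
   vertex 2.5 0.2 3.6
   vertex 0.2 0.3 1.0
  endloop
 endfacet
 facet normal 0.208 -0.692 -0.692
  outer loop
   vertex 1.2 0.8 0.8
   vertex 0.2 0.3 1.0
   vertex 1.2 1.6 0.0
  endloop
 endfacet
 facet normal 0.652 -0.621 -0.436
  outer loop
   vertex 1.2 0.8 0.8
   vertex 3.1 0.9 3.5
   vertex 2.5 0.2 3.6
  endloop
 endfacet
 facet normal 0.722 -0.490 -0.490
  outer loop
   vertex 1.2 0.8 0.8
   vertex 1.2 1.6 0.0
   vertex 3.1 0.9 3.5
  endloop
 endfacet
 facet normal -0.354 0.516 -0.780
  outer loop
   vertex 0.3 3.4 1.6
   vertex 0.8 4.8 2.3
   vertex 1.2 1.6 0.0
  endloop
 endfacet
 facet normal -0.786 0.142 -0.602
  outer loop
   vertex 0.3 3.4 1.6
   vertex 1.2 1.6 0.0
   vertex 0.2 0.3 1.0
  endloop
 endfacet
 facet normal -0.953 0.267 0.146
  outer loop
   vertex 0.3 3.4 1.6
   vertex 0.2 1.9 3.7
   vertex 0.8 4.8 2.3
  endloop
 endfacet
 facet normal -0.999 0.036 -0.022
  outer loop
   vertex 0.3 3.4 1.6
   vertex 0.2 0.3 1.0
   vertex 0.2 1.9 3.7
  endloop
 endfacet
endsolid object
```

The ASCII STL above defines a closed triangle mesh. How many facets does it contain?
16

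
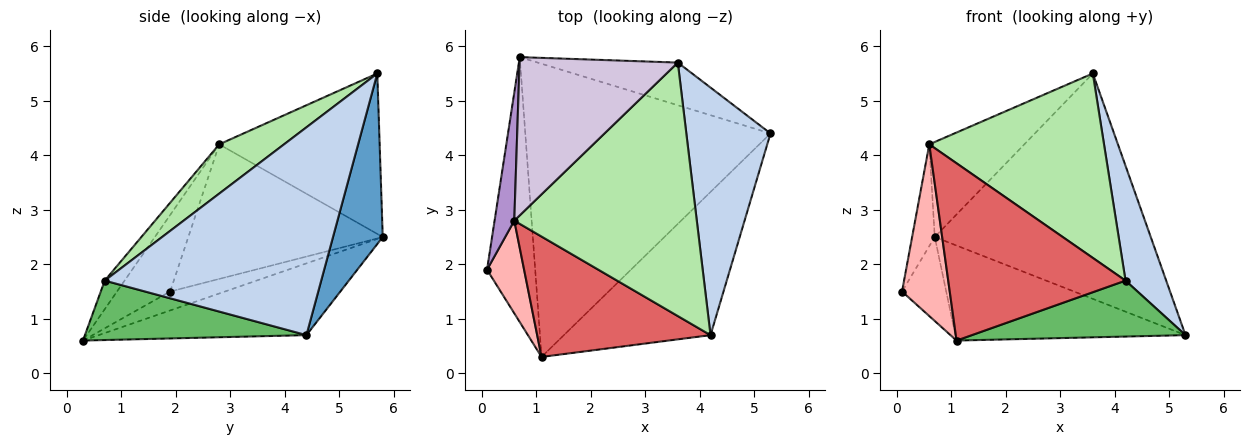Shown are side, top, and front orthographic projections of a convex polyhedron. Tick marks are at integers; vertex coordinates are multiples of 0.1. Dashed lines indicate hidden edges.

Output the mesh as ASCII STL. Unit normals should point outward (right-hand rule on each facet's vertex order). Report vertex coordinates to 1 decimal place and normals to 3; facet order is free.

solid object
 facet normal 0.221 0.958 -0.181
  outer loop
   vertex 3.6 5.7 5.5
   vertex 5.3 4.4 0.7
   vertex 0.7 5.8 2.5
  endloop
 endfacet
 facet normal 0.913 -0.172 0.370
  outer loop
   vertex 4.2 0.7 1.7
   vertex 5.3 4.4 0.7
   vertex 3.6 5.7 5.5
  endloop
 endfacet
 facet normal -0.351 0.283 -0.893
  outer loop
   vertex 1.1 0.3 0.6
   vertex 0.1 1.9 1.5
   vertex 0.7 5.8 2.5
  endloop
 endfacet
 facet normal -0.268 0.297 -0.916
  outer loop
   vertex 1.1 0.3 0.6
   vertex 0.7 5.8 2.5
   vertex 5.3 4.4 0.7
  endloop
 endfacet
 facet normal 0.353 -0.341 -0.871
  outer loop
   vertex 1.1 0.3 0.6
   vertex 5.3 4.4 0.7
   vertex 4.2 0.7 1.7
  endloop
 endfacet
 facet normal 0.213 -0.575 0.790
  outer loop
   vertex 0.6 2.8 4.2
   vertex 4.2 0.7 1.7
   vertex 3.6 5.7 5.5
  endloop
 endfacet
 facet normal -0.092 -0.824 0.559
  outer loop
   vertex 0.6 2.8 4.2
   vertex 1.1 0.3 0.6
   vertex 4.2 0.7 1.7
  endloop
 endfacet
 facet normal -0.700 -0.628 0.339
  outer loop
   vertex 0.6 2.8 4.2
   vertex 0.1 1.9 1.5
   vertex 1.1 0.3 0.6
  endloop
 endfacet
 facet normal -0.983 0.114 0.144
  outer loop
   vertex 0.6 2.8 4.2
   vertex 0.7 5.8 2.5
   vertex 0.1 1.9 1.5
  endloop
 endfacet
 facet normal -0.656 0.389 0.647
  outer loop
   vertex 0.6 2.8 4.2
   vertex 3.6 5.7 5.5
   vertex 0.7 5.8 2.5
  endloop
 endfacet
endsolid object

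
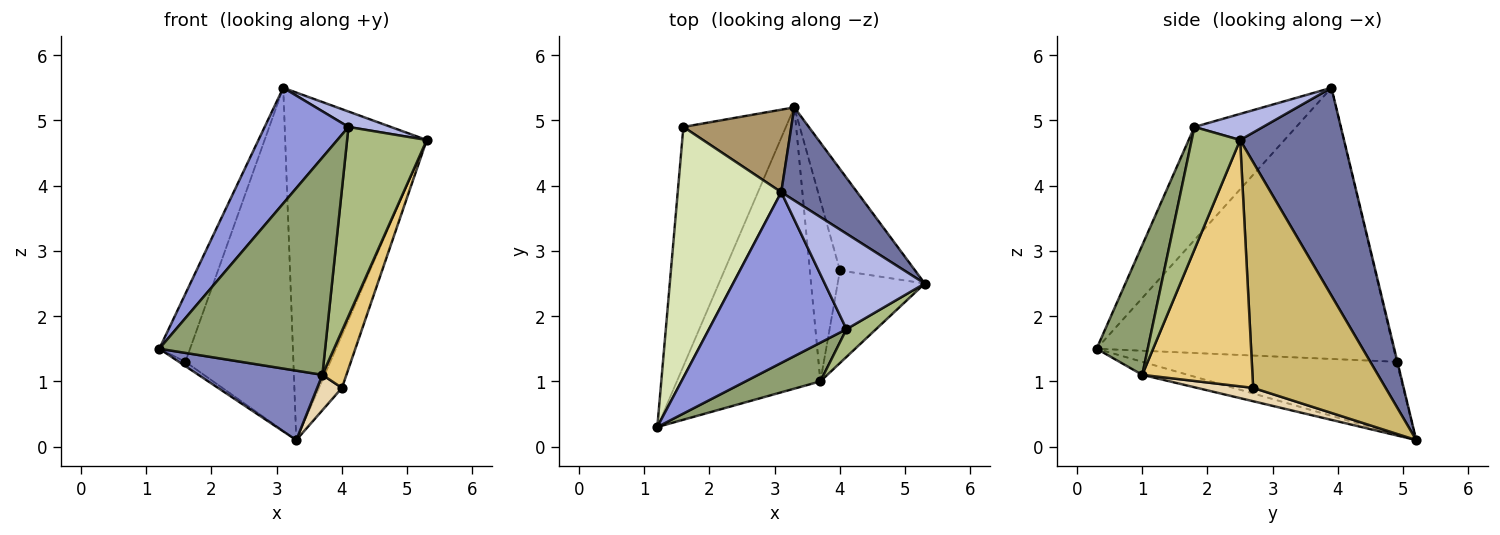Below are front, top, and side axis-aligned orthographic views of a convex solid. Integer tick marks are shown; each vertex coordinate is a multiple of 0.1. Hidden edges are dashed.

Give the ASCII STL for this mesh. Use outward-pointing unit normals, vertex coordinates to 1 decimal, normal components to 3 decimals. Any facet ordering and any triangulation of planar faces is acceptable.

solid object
 facet normal 0.578 0.788 0.211
  outer loop
   vertex 3.1 3.9 5.5
   vertex 5.3 2.5 4.7
   vertex 3.3 5.2 0.1
  endloop
 endfacet
 facet normal -0.088 -0.239 -0.967
  outer loop
   vertex 3.7 1.0 1.1
   vertex 1.2 0.3 1.5
   vertex 3.3 5.2 0.1
  endloop
 endfacet
 facet normal -0.563 -0.464 0.684
  outer loop
   vertex 4.1 1.8 4.9
   vertex 3.1 3.9 5.5
   vertex 1.2 0.3 1.5
  endloop
 endfacet
 facet normal 0.249 -0.154 0.956
  outer loop
   vertex 4.1 1.8 4.9
   vertex 5.3 2.5 4.7
   vertex 3.1 3.9 5.5
  endloop
 endfacet
 facet normal 0.291 -0.942 0.168
  outer loop
   vertex 4.1 1.8 4.9
   vertex 1.2 0.3 1.5
   vertex 3.7 1.0 1.1
  endloop
 endfacet
 facet normal 0.515 -0.848 0.124
  outer loop
   vertex 4.1 1.8 4.9
   vertex 3.7 1.0 1.1
   vertex 5.3 2.5 4.7
  endloop
 endfacet
 facet normal -0.578 0.015 -0.816
  outer loop
   vertex 1.6 4.9 1.3
   vertex 3.3 5.2 0.1
   vertex 1.2 0.3 1.5
  endloop
 endfacet
 facet normal -0.930 0.096 0.355
  outer loop
   vertex 1.6 4.9 1.3
   vertex 1.2 0.3 1.5
   vertex 3.1 3.9 5.5
  endloop
 endfacet
 facet normal -0.007 0.972 0.234
  outer loop
   vertex 1.6 4.9 1.3
   vertex 3.1 3.9 5.5
   vertex 3.3 5.2 0.1
  endloop
 endfacet
 facet normal 0.936 0.162 -0.312
  outer loop
   vertex 4.0 2.7 0.9
   vertex 3.3 5.2 0.1
   vertex 5.3 2.5 4.7
  endloop
 endfacet
 facet normal 0.923 -0.201 -0.327
  outer loop
   vertex 4.0 2.7 0.9
   vertex 5.3 2.5 4.7
   vertex 3.7 1.0 1.1
  endloop
 endfacet
 facet normal 0.399 -0.176 -0.900
  outer loop
   vertex 4.0 2.7 0.9
   vertex 3.7 1.0 1.1
   vertex 3.3 5.2 0.1
  endloop
 endfacet
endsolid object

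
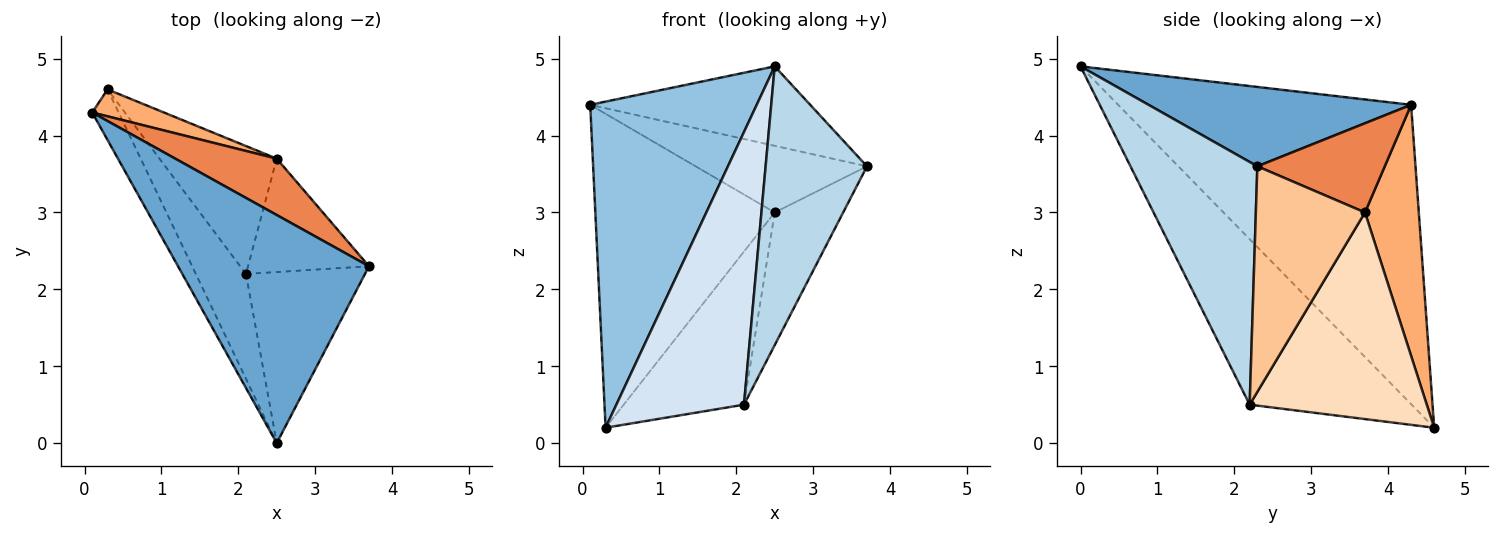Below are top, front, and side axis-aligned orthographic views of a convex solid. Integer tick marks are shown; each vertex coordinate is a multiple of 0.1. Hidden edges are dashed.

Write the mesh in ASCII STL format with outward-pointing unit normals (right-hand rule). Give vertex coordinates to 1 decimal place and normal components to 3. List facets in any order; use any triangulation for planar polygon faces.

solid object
 facet normal 0.365 0.306 0.879
  outer loop
   vertex 2.5 0.0 4.9
   vertex 3.7 2.3 3.6
   vertex 0.1 4.3 4.4
  endloop
 endfacet
 facet normal -0.867 -0.493 -0.076
  outer loop
   vertex 0.3 4.6 0.2
   vertex 2.5 0.0 4.9
   vertex 0.1 4.3 4.4
  endloop
 endfacet
 facet normal 0.730 -0.583 -0.358
  outer loop
   vertex 2.1 2.2 0.5
   vertex 3.7 2.3 3.6
   vertex 2.5 0.0 4.9
  endloop
 endfacet
 facet normal -0.764 -0.602 -0.232
  outer loop
   vertex 2.1 2.2 0.5
   vertex 2.5 0.0 4.9
   vertex 0.3 4.6 0.2
  endloop
 endfacet
 facet normal 0.494 0.664 0.562
  outer loop
   vertex 2.5 3.7 3.0
   vertex 0.1 4.3 4.4
   vertex 3.7 2.3 3.6
  endloop
 endfacet
 facet normal 0.286 0.955 0.082
  outer loop
   vertex 2.5 3.7 3.0
   vertex 0.3 4.6 0.2
   vertex 0.1 4.3 4.4
  endloop
 endfacet
 facet normal 0.771 0.484 -0.414
  outer loop
   vertex 2.5 3.7 3.0
   vertex 3.7 2.3 3.6
   vertex 2.1 2.2 0.5
  endloop
 endfacet
 facet normal 0.749 0.509 -0.425
  outer loop
   vertex 2.5 3.7 3.0
   vertex 2.1 2.2 0.5
   vertex 0.3 4.6 0.2
  endloop
 endfacet
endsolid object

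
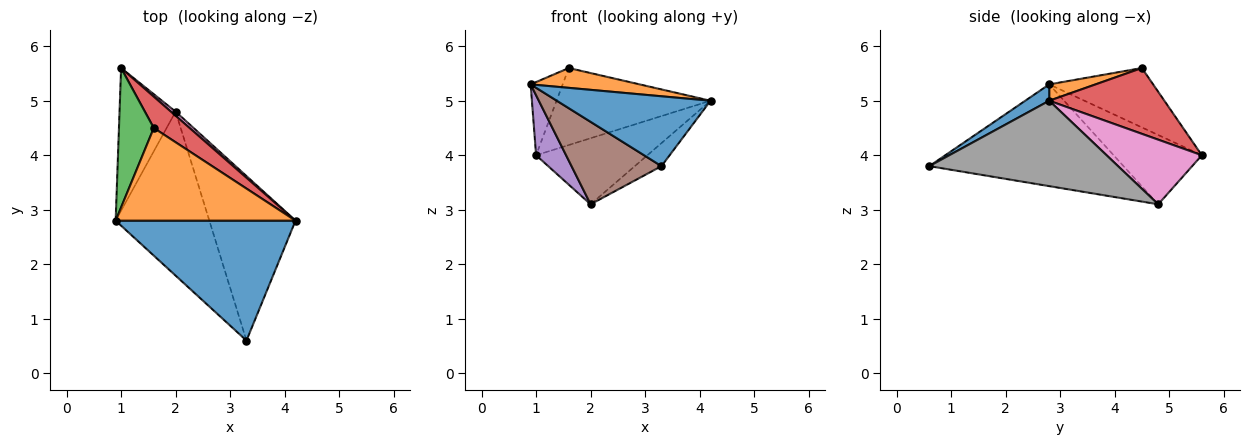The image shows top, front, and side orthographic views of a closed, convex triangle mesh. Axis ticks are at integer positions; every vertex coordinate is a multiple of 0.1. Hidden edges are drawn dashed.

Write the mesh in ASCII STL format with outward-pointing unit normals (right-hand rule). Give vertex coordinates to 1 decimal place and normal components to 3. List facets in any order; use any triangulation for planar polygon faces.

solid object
 facet normal 0.078 -0.502 0.861
  outer loop
   vertex 3.3 0.6 3.8
   vertex 4.2 2.8 5.0
   vertex 0.9 2.8 5.3
  endloop
 endfacet
 facet normal 0.089 -0.208 0.974
  outer loop
   vertex 1.6 4.5 5.6
   vertex 0.9 2.8 5.3
   vertex 4.2 2.8 5.0
  endloop
 endfacet
 facet normal -0.834 0.257 0.489
  outer loop
   vertex 1.6 4.5 5.6
   vertex 1.0 5.6 4.0
   vertex 0.9 2.8 5.3
  endloop
 endfacet
 facet normal 0.569 0.761 0.310
  outer loop
   vertex 1.6 4.5 5.6
   vertex 4.2 2.8 5.0
   vertex 1.0 5.6 4.0
  endloop
 endfacet
 facet normal -0.752 -0.255 -0.608
  outer loop
   vertex 2.0 4.8 3.1
   vertex 0.9 2.8 5.3
   vertex 1.0 5.6 4.0
  endloop
 endfacet
 facet normal -0.696 -0.322 -0.641
  outer loop
   vertex 2.0 4.8 3.1
   vertex 3.3 0.6 3.8
   vertex 0.9 2.8 5.3
  endloop
 endfacet
 facet normal 0.649 0.759 0.047
  outer loop
   vertex 2.0 4.8 3.1
   vertex 1.0 5.6 4.0
   vertex 4.2 2.8 5.0
  endloop
 endfacet
 facet normal 0.700 0.099 -0.707
  outer loop
   vertex 2.0 4.8 3.1
   vertex 4.2 2.8 5.0
   vertex 3.3 0.6 3.8
  endloop
 endfacet
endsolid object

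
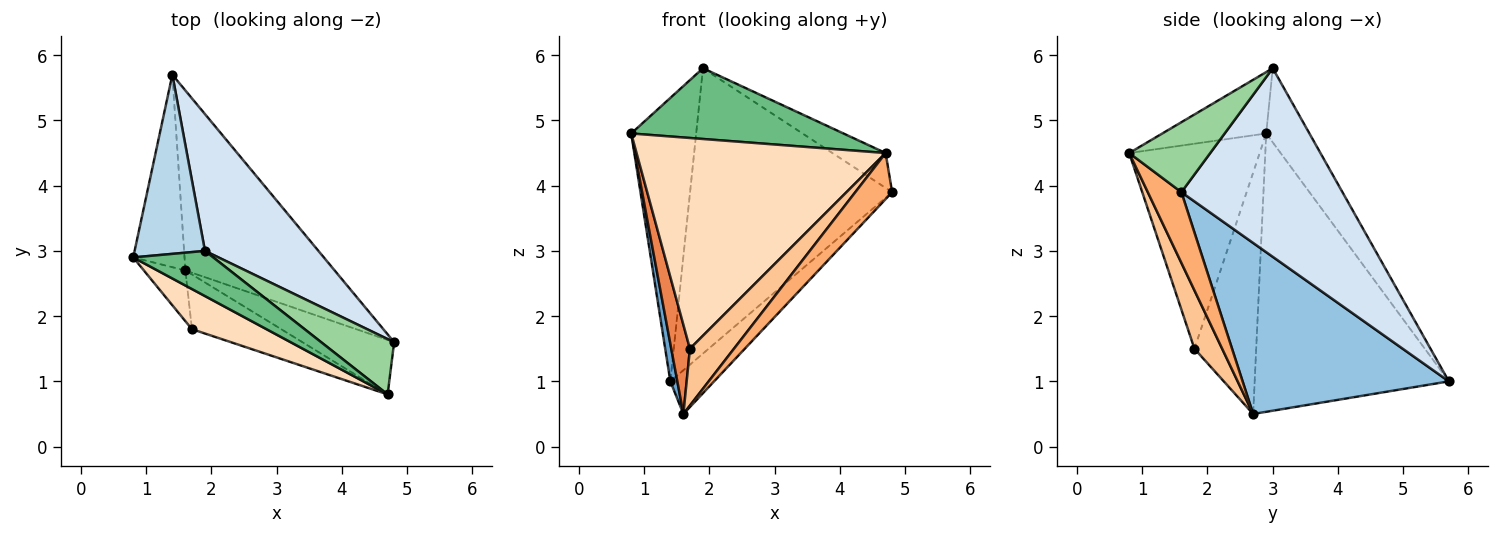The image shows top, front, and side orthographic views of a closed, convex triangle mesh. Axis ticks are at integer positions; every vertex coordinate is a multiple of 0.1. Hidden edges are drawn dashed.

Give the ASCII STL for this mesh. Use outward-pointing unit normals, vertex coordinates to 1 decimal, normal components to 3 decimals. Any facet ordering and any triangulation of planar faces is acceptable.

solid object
 facet normal -0.983 -0.035 -0.181
  outer loop
   vertex 1.6 2.7 0.5
   vertex 0.8 2.9 4.8
   vertex 1.4 5.7 1.0
  endloop
 endfacet
 facet normal 0.744 0.158 -0.649
  outer loop
   vertex 1.6 2.7 0.5
   vertex 1.4 5.7 1.0
   vertex 4.8 1.6 3.9
  endloop
 endfacet
 facet normal -0.490 0.737 0.466
  outer loop
   vertex 1.9 3.0 5.8
   vertex 1.4 5.7 1.0
   vertex 0.8 2.9 4.8
  endloop
 endfacet
 facet normal 0.584 0.732 0.351
  outer loop
   vertex 1.9 3.0 5.8
   vertex 4.8 1.6 3.9
   vertex 1.4 5.7 1.0
  endloop
 endfacet
 facet normal -0.945 -0.285 -0.162
  outer loop
   vertex 1.7 1.8 1.5
   vertex 0.8 2.9 4.8
   vertex 1.6 2.7 0.5
  endloop
 endfacet
 facet normal 0.507 -0.557 -0.658
  outer loop
   vertex 4.7 0.8 4.5
   vertex 1.6 2.7 0.5
   vertex 4.8 1.6 3.9
  endloop
 endfacet
 facet normal 0.413 -0.656 -0.632
  outer loop
   vertex 4.7 0.8 4.5
   vertex 1.7 1.8 1.5
   vertex 1.6 2.7 0.5
  endloop
 endfacet
 facet normal -0.458 -0.873 0.166
  outer loop
   vertex 4.7 0.8 4.5
   vertex 0.8 2.9 4.8
   vertex 1.7 1.8 1.5
  endloop
 endfacet
 facet normal -0.381 -0.779 0.497
  outer loop
   vertex 4.7 0.8 4.5
   vertex 1.9 3.0 5.8
   vertex 0.8 2.9 4.8
  endloop
 endfacet
 facet normal 0.630 0.414 0.657
  outer loop
   vertex 4.7 0.8 4.5
   vertex 4.8 1.6 3.9
   vertex 1.9 3.0 5.8
  endloop
 endfacet
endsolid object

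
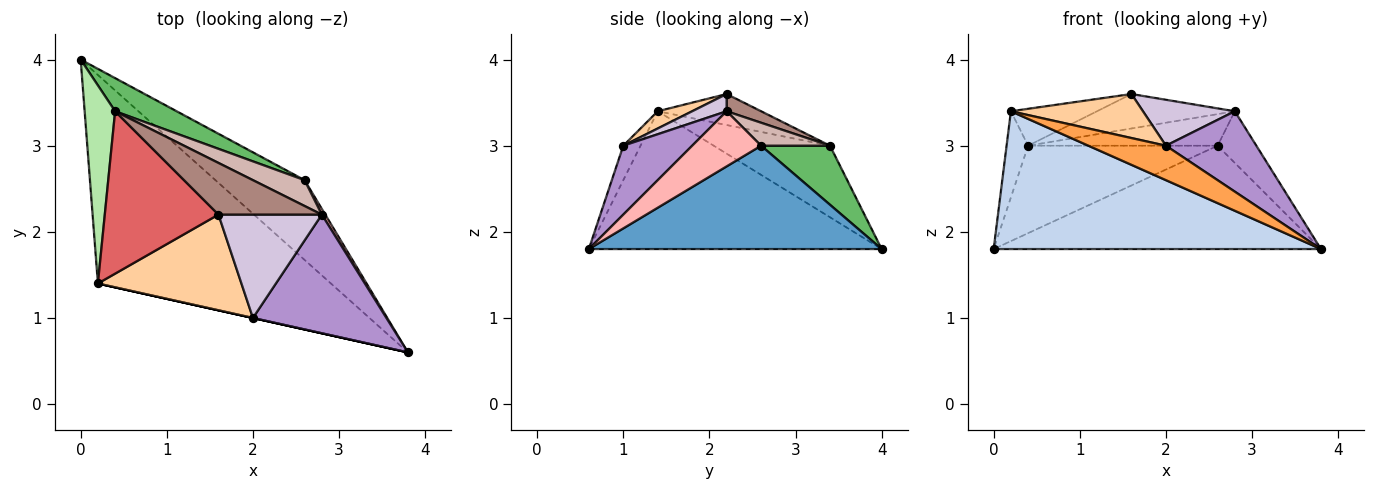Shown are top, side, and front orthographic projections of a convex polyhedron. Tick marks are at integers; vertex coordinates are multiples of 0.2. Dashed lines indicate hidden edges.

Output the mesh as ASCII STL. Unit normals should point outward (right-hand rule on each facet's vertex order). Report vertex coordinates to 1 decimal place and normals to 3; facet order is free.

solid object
 facet normal 0.578 0.646 -0.499
  outer loop
   vertex 2.6 2.6 3.0
   vertex 3.8 0.6 1.8
   vertex 0.0 4.0 1.8
  endloop
 endfacet
 facet normal -0.442 -0.494 -0.748
  outer loop
   vertex 0.2 1.4 3.4
   vertex 0.0 4.0 1.8
   vertex 3.8 0.6 1.8
  endloop
 endfacet
 facet normal -0.217 -0.976 0.000
  outer loop
   vertex 0.2 1.4 3.4
   vertex 3.8 0.6 1.8
   vertex 2.0 1.0 3.0
  endloop
 endfacet
 facet normal 0.108 -0.415 0.903
  outer loop
   vertex 0.2 1.4 3.4
   vertex 2.0 1.0 3.0
   vertex 1.6 2.2 3.6
  endloop
 endfacet
 facet normal 0.322 0.885 0.335
  outer loop
   vertex 0.4 3.4 3.0
   vertex 2.6 2.6 3.0
   vertex 0.0 4.0 1.8
  endloop
 endfacet
 facet normal -0.907 0.168 0.386
  outer loop
   vertex 0.4 3.4 3.0
   vertex 0.0 4.0 1.8
   vertex 0.2 1.4 3.4
  endloop
 endfacet
 facet normal -0.257 0.214 0.942
  outer loop
   vertex 0.4 3.4 3.0
   vertex 0.2 1.4 3.4
   vertex 1.6 2.2 3.6
  endloop
 endfacet
 facet normal 0.870 0.490 0.054
  outer loop
   vertex 2.8 2.2 3.4
   vertex 3.8 0.6 1.8
   vertex 2.6 2.6 3.0
  endloop
 endfacet
 facet normal 0.393 -0.516 0.761
  outer loop
   vertex 2.8 2.2 3.4
   vertex 2.0 1.0 3.0
   vertex 3.8 0.6 1.8
  endloop
 endfacet
 facet normal 0.151 -0.402 0.903
  outer loop
   vertex 2.8 2.2 3.4
   vertex 1.6 2.2 3.6
   vertex 2.0 1.0 3.0
  endloop
 endfacet
 facet normal 0.137 0.549 0.824
  outer loop
   vertex 2.8 2.2 3.4
   vertex 0.4 3.4 3.0
   vertex 1.6 2.2 3.6
  endloop
 endfacet
 facet normal 0.271 0.745 0.610
  outer loop
   vertex 2.8 2.2 3.4
   vertex 2.6 2.6 3.0
   vertex 0.4 3.4 3.0
  endloop
 endfacet
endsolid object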